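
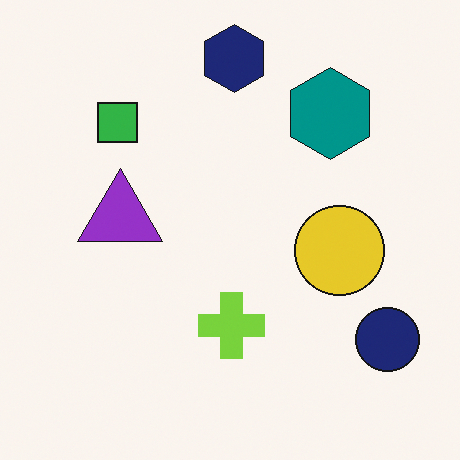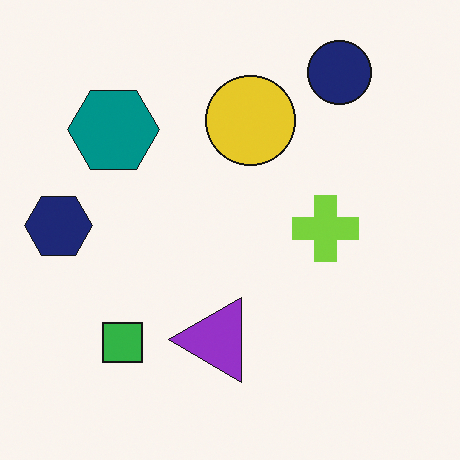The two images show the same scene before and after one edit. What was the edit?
Rotated 90° counter-clockwise.

The navy circle sits in the bottom-right of the first image and the top-right of the second — consistent with a whole-image 90° counter-clockwise rotation.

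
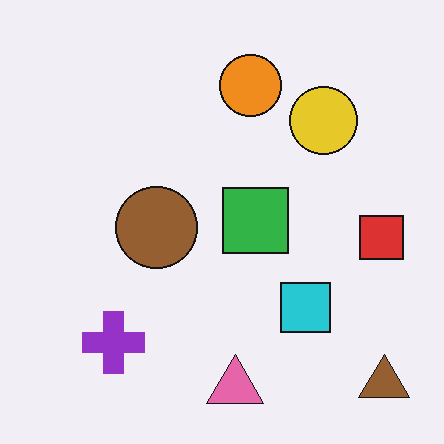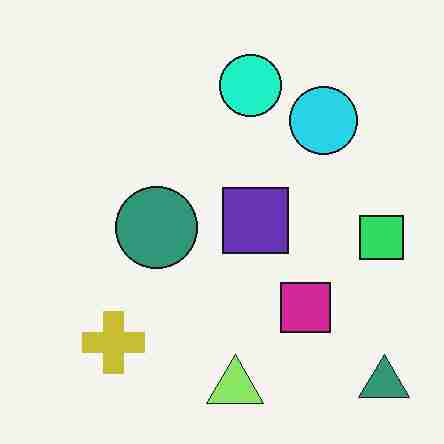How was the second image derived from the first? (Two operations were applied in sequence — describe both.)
The image was hue-shifted through roughly a third of the color wheel, then degraded with heavy JPEG compression.

Every shape's color has rotated by the same amount around the hue wheel — a uniform hue shift. Blocky 8×8 compression artifacts appear around shape edges and the flat background shows ringing — characteristic JPEG degradation.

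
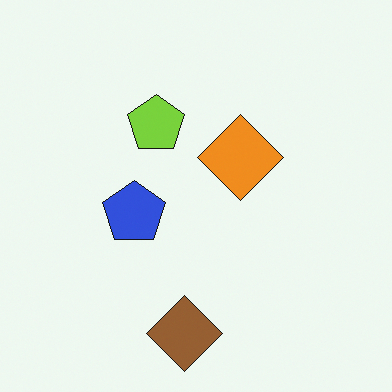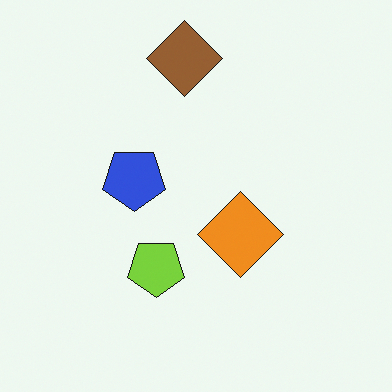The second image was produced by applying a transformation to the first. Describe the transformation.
It was flipped vertically (top ↔ bottom).

The brown diamond is in the bottom of the first image and the top of the second — shapes on opposite sides of the horizontal midline have swapped in a mirror flip.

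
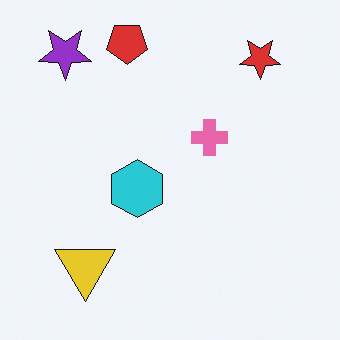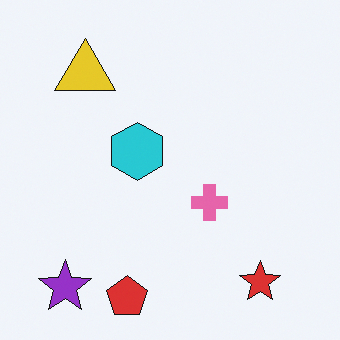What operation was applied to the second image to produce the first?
Flipped vertically (top ↔ bottom).

The red pentagon is in the bottom of the second image and the top of the first — shapes on opposite sides of the horizontal midline have swapped in a mirror flip.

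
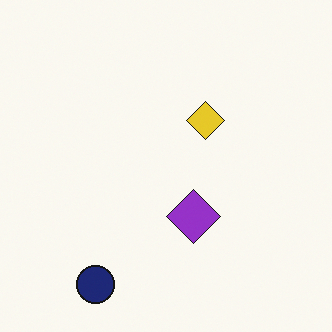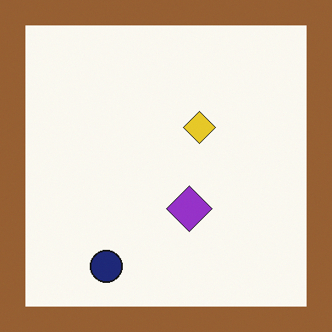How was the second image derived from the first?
The second image is the first framed with a brown border.

A solid brown frame runs around the edge of the second image, with the content slightly shrunk inside it.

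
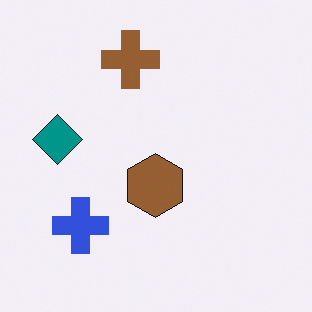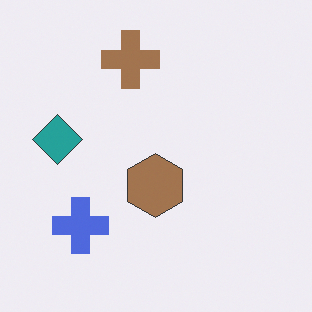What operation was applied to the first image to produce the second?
It was given slightly reduced contrast.

Tones are pushed toward mid-grey across the whole image — a global contrast change.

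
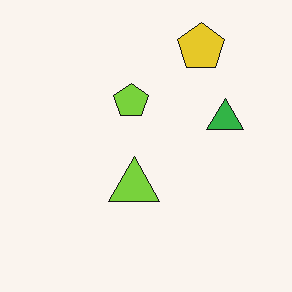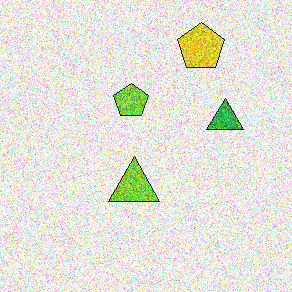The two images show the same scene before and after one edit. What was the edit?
The second image is the first degraded with heavy additive noise.

Random speckle covers the whole image, including the flat background.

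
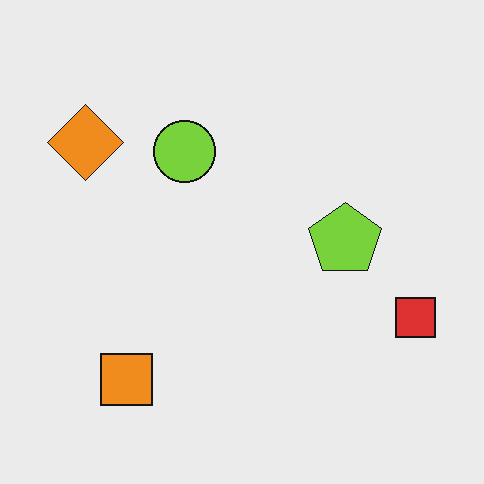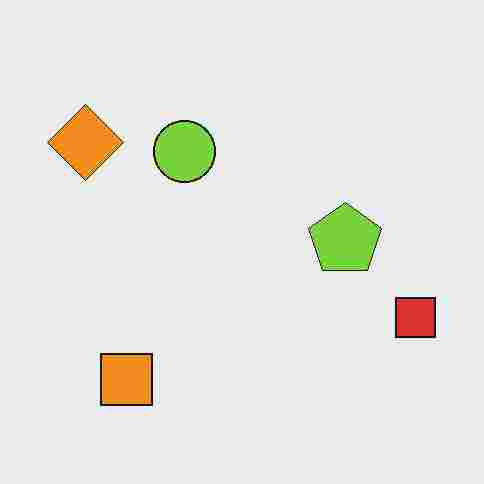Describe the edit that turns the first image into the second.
The transformation is: degraded with heavy JPEG compression.

Blocky 8×8 compression artifacts appear around shape edges and the flat background shows ringing — characteristic JPEG degradation.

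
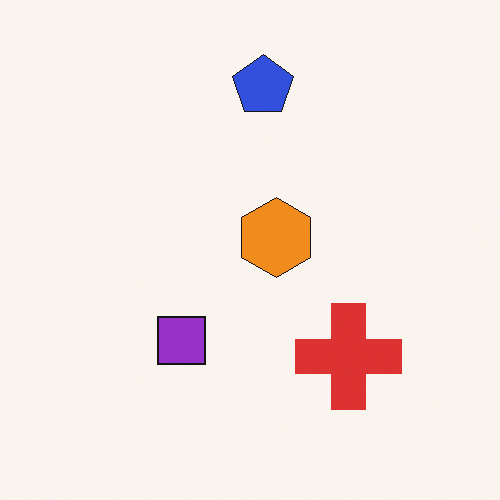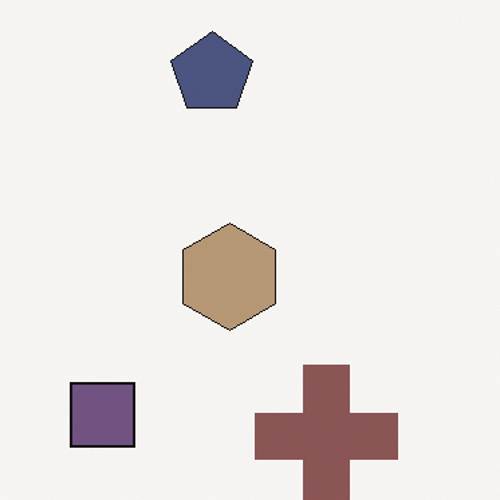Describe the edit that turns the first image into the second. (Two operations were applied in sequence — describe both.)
Made much more muted (saturation change), then cropped to a modestly smaller region and rescaled.

All colors are more muted and greyish — a global saturation change. The visible shapes are larger and the field of view is narrower; shapes near the original edges may be partly or wholly outside the frame — a crop-and-rescale.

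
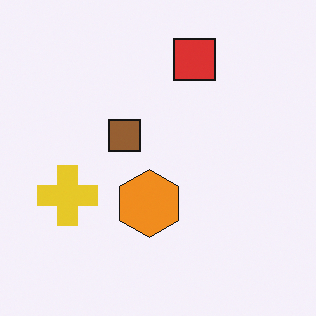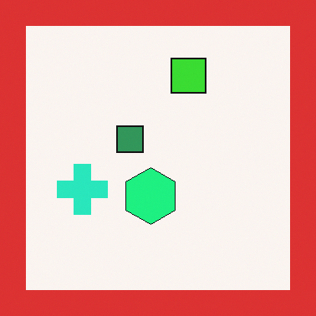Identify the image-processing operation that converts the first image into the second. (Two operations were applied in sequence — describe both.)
The second image is the first hue-shifted through roughly a third of the color wheel, then framed with a red border.

Every shape's color has rotated by the same amount around the hue wheel — a uniform hue shift. A solid red frame runs around the edge of the second image, with the content slightly shrunk inside it.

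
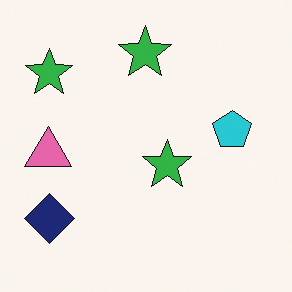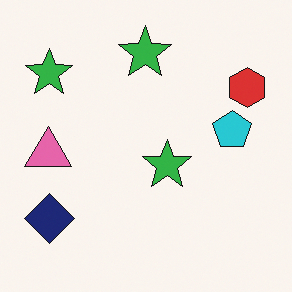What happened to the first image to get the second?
The second image is the first overlaid with an additional red hexagon.

A red hexagon appears in the second image that is absent from the first.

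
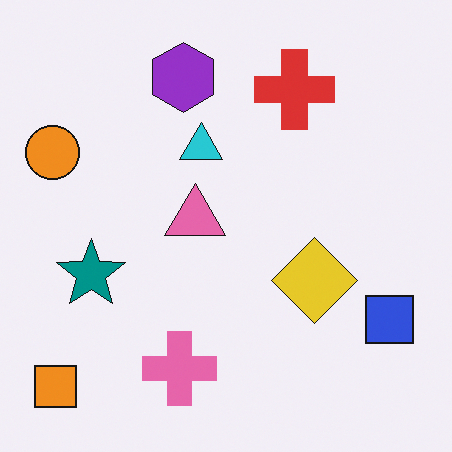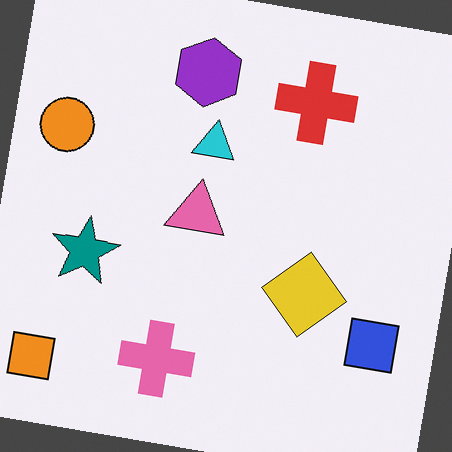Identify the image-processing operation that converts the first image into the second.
The second image is the first rotated clockwise by a few degrees.

Every shape is tilted by the same angle and the image corners show triangular fill wedges — a whole-image rotation by a non-right angle.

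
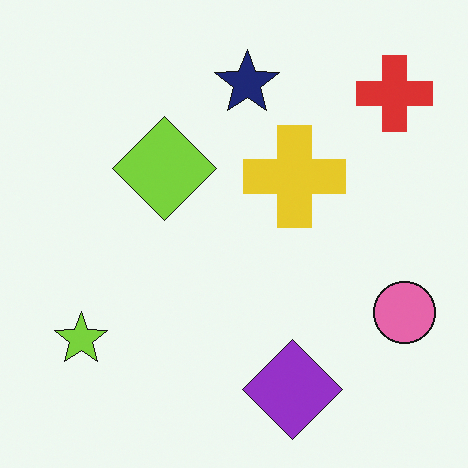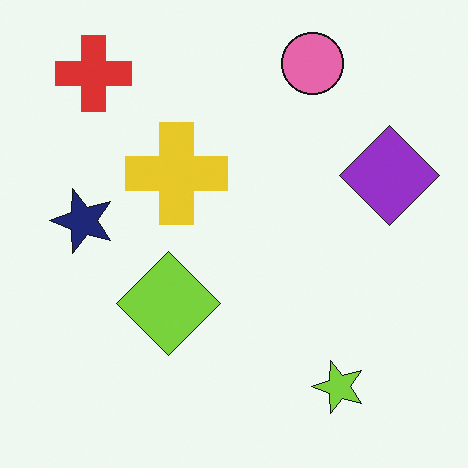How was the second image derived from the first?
It was rotated 90° counter-clockwise.

The red cross sits in the top-right of the first image and the top-left of the second — consistent with a whole-image 90° counter-clockwise rotation.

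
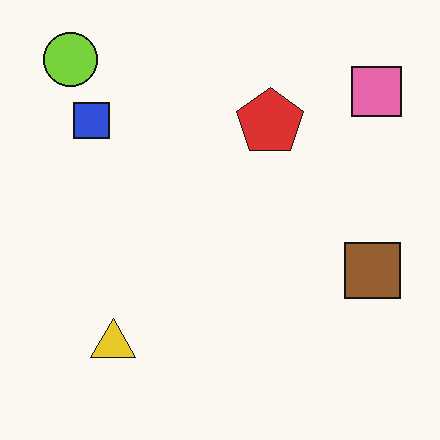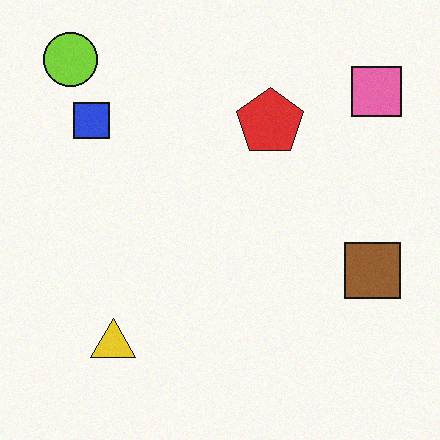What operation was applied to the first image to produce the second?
This is the original image degraded with light additive noise.

Random speckle covers the whole image, including the flat background.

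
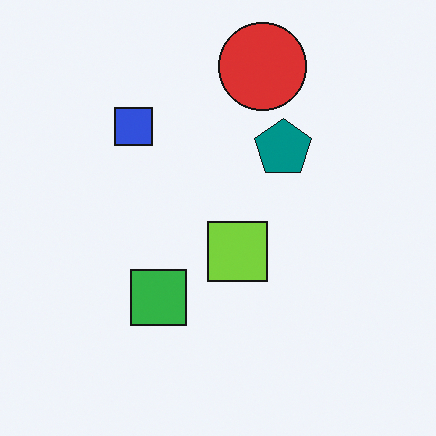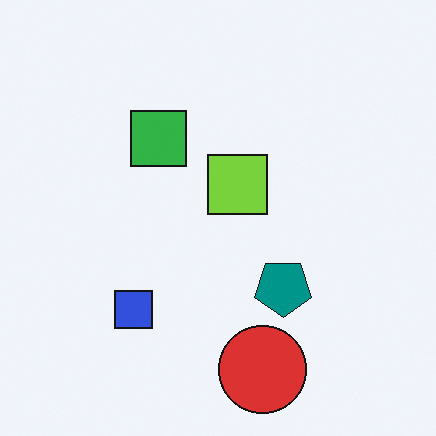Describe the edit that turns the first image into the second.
Flipped vertically (top ↔ bottom).

The red circle is in the top of the first image and the bottom of the second — shapes on opposite sides of the horizontal midline have swapped in a mirror flip.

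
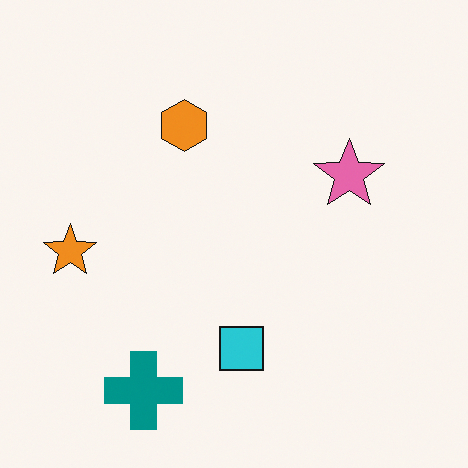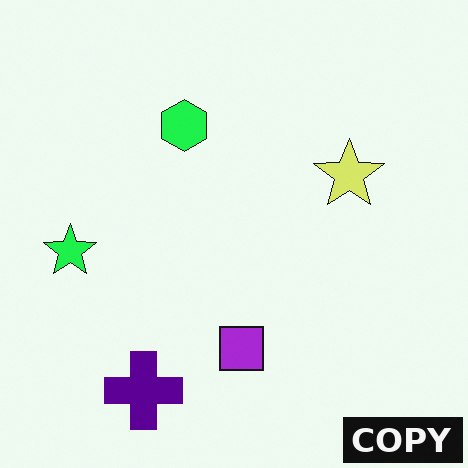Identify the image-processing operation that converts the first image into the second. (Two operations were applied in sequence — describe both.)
This is the original image hue-shifted by a moderate amount, then watermarked with the text "COPY" in the lower-right corner.

Every shape's color has rotated by the same amount around the hue wheel — a uniform hue shift. A dark label reading "COPY" appears in the lower-right corner.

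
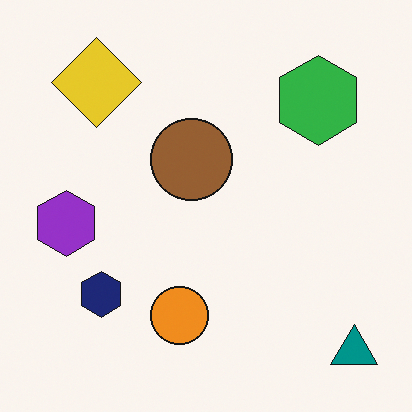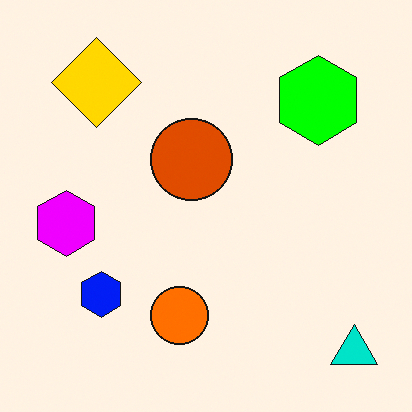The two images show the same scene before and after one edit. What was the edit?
The transformation is: made much more vivid (saturation change).

All colors are more vivid — a global saturation change.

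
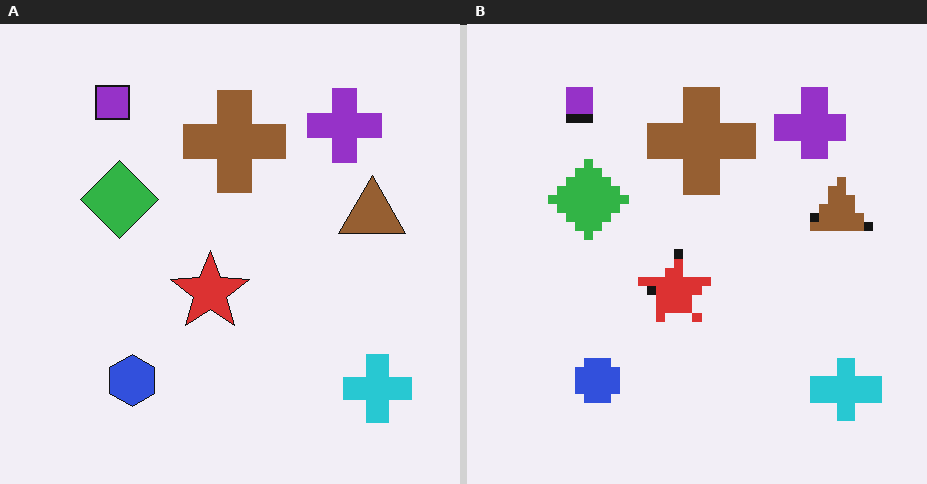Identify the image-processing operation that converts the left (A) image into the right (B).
Heavily pixelated into large blocks.

Shapes are reduced to large square blocks; fine edges and outlines are lost — a downscale-then-upscale (mosaic) effect.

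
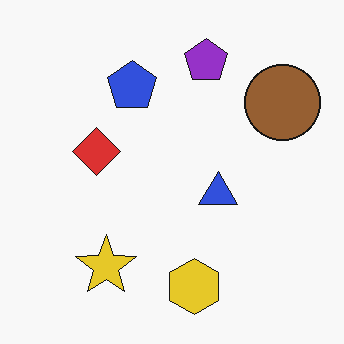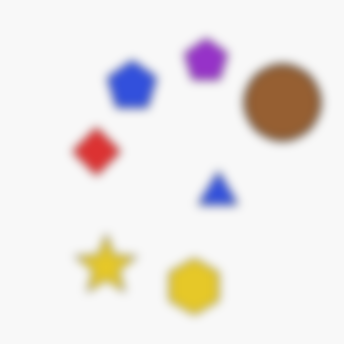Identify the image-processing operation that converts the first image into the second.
The second image is the first heavily blurred.

Shape edges and outlines are uniformly softened across the whole image.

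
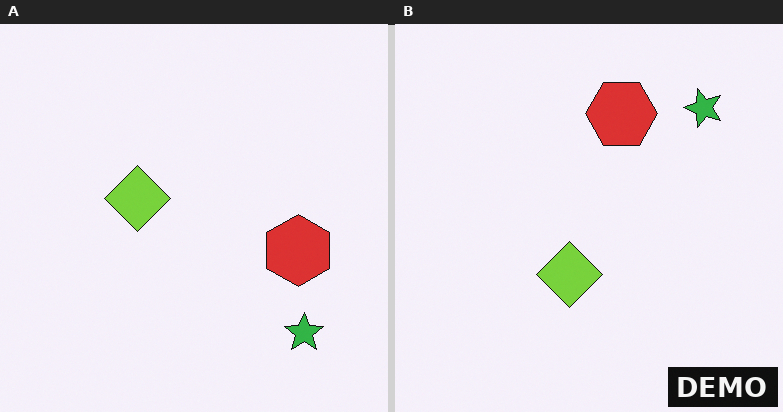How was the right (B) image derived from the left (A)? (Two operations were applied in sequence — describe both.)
This is the original image rotated 90° counter-clockwise, then watermarked with the text "DEMO" in the lower-right corner.

The green star sits in the bottom-right of the left (A) image and the top-right of the right (B) — consistent with a whole-image 90° counter-clockwise rotation. A dark label reading "DEMO" appears in the lower-right corner.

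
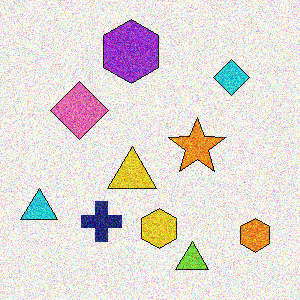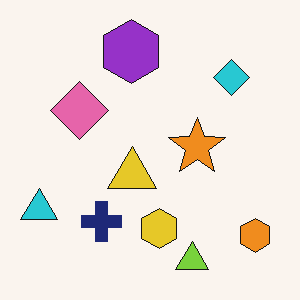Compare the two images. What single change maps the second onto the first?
The transformation is: degraded with strong gaussian noise.

Random speckle covers the whole image, including the flat background.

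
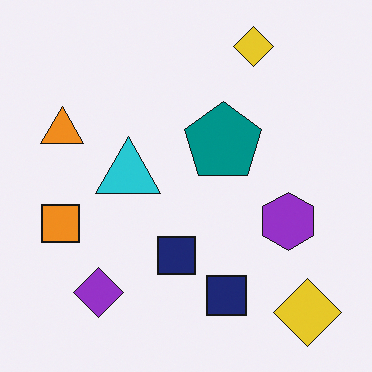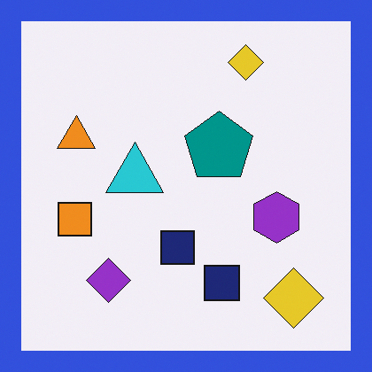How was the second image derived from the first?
This is the original image framed with a blue border.

A solid blue frame runs around the edge of the second image, with the content slightly shrunk inside it.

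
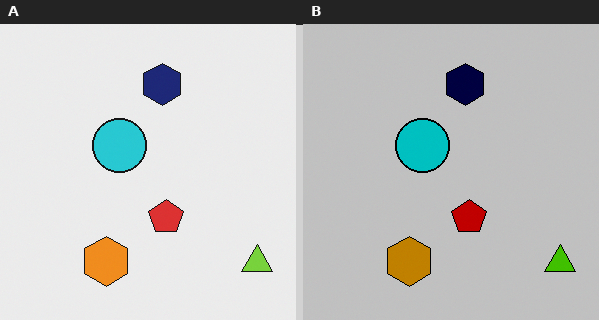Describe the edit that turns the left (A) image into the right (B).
It was heavily posterized to just a handful of flat colors.

Each flat color has snapped to a coarser quantized level — most visibly, the near-white background has dropped to a flat grey.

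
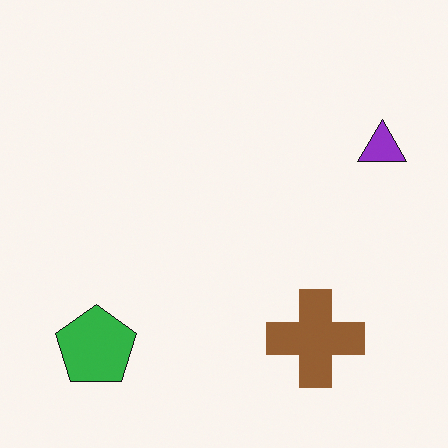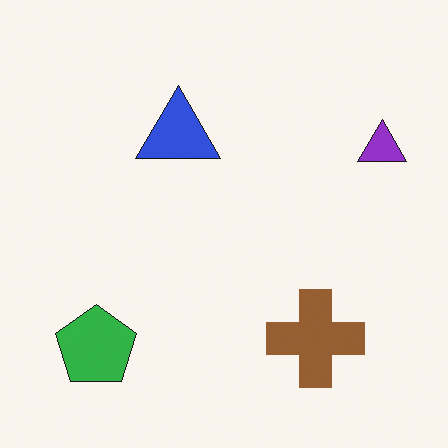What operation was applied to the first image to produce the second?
Overlaid with an additional blue triangle.

A blue triangle appears in the second image that is absent from the first.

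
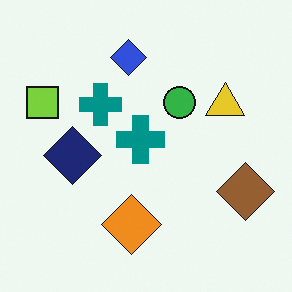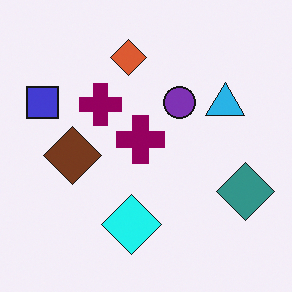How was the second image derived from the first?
The image was hue-shifted through roughly a third of the color wheel.

Every shape's color has rotated by the same amount around the hue wheel — a uniform hue shift.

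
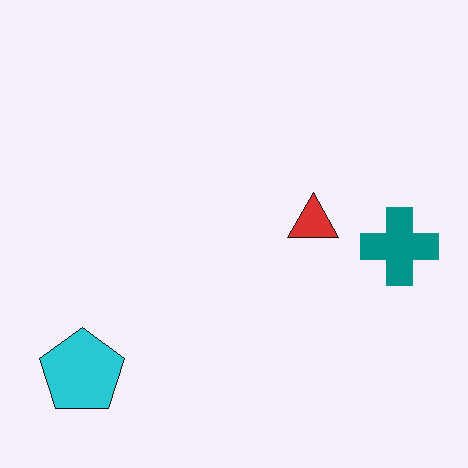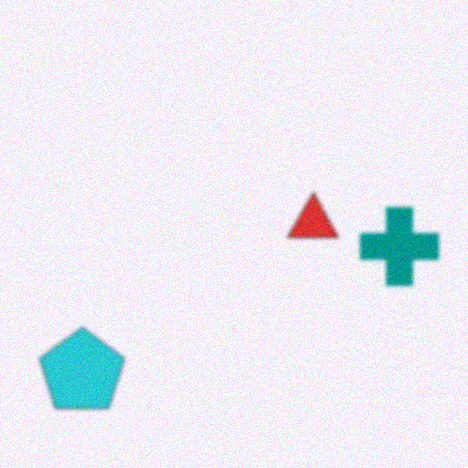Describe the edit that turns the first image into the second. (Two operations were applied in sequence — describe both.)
This is the original image lightly blurred, then degraded with a light layer of grain.

Shape edges and outlines are uniformly softened across the whole image. Random speckle covers the whole image, including the flat background.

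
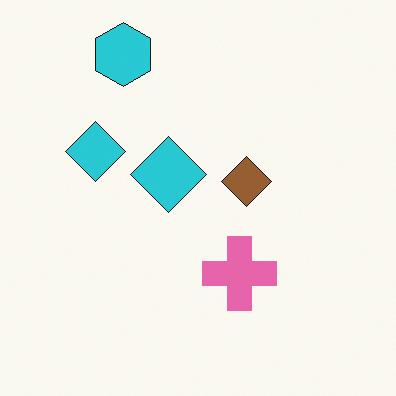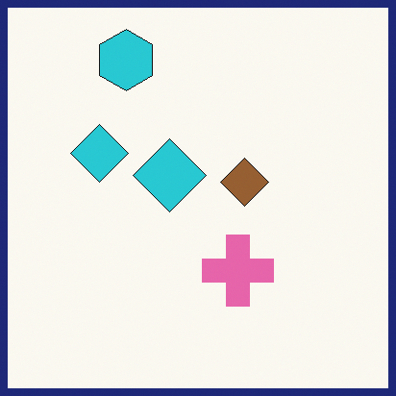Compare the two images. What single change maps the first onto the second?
This is the original image framed with a navy border.

A solid navy frame runs around the edge of the second image, with the content slightly shrunk inside it.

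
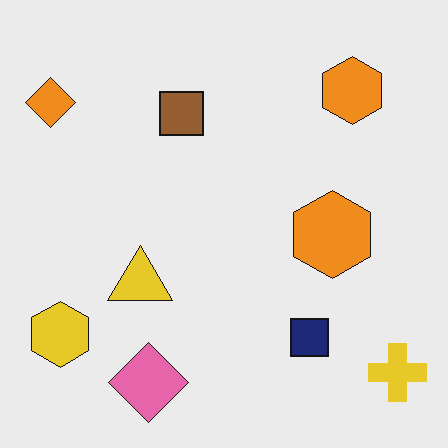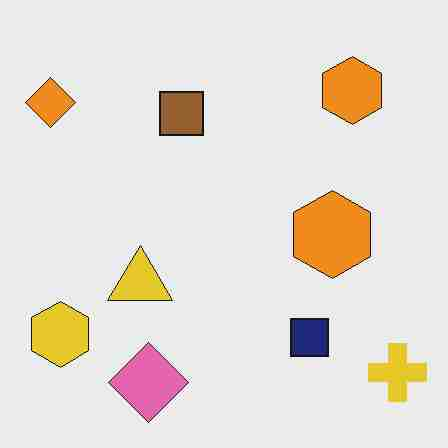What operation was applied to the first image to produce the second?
Degraded with heavy JPEG compression.

Blocky 8×8 compression artifacts appear around shape edges and the flat background shows ringing — characteristic JPEG degradation.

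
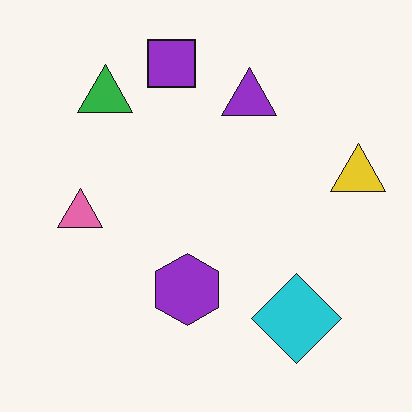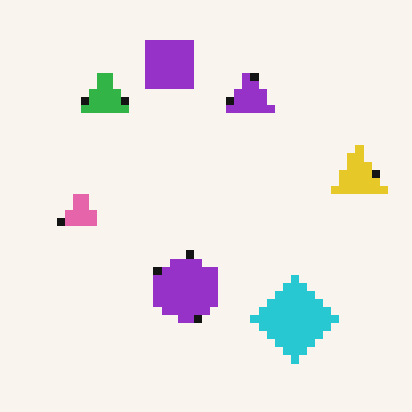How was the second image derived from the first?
The second image is the first moderately pixelated.

Shapes are reduced to large square blocks; fine edges and outlines are lost — a downscale-then-upscale (mosaic) effect.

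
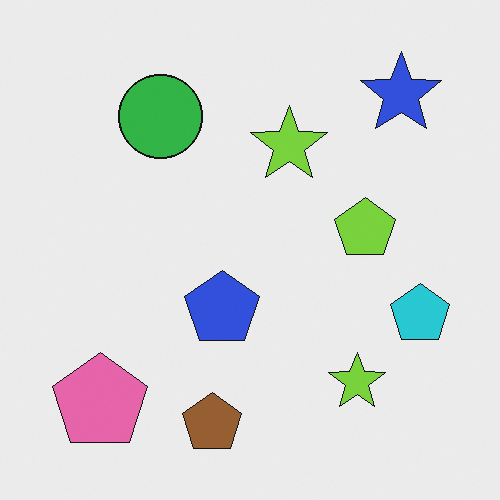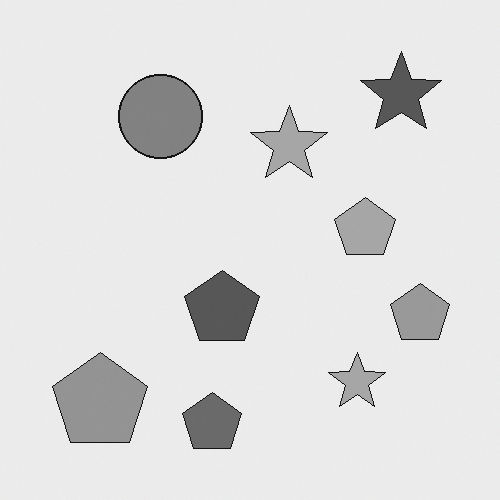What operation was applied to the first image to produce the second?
This is the original image converted to grayscale.

All color is removed — every shape is now a shade of grey.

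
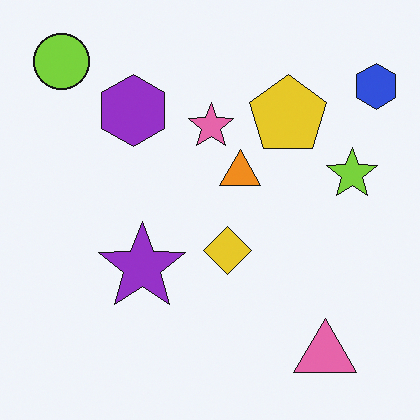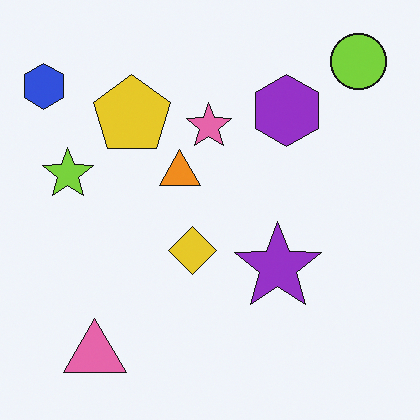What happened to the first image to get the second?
This is the original image flipped horizontally (left ↔ right).

The blue hexagon is in the top-right of the first image and the top-left of the second — shapes on opposite sides of the vertical midline have swapped in a mirror flip.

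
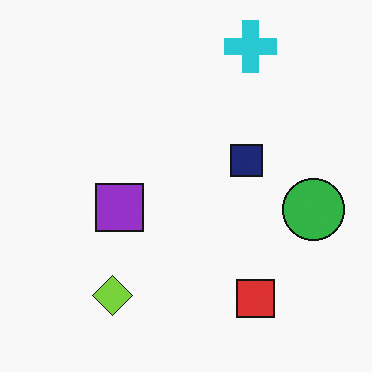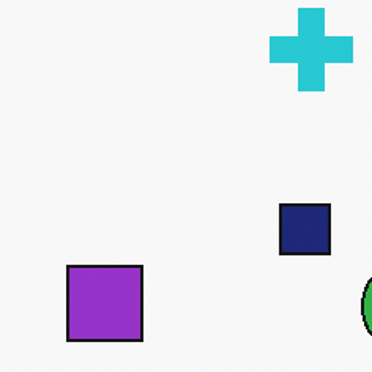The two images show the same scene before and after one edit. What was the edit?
The transformation is: cropped slightly and scaled back up.

The visible shapes are larger and the field of view is narrower; shapes near the original edges may be partly or wholly outside the frame — a crop-and-rescale.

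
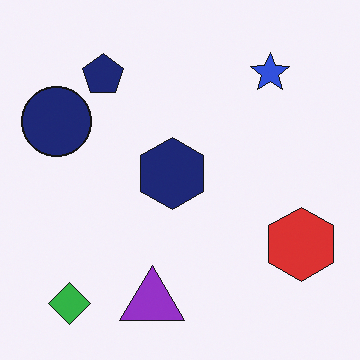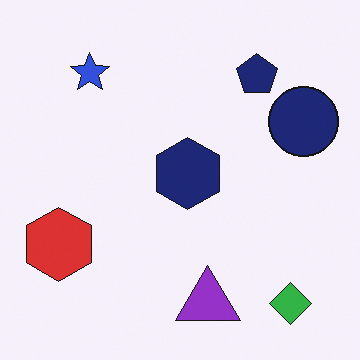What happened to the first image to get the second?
Flipped horizontally (left ↔ right).

The navy circle is in the left of the first image and the right of the second — shapes on opposite sides of the vertical midline have swapped in a mirror flip.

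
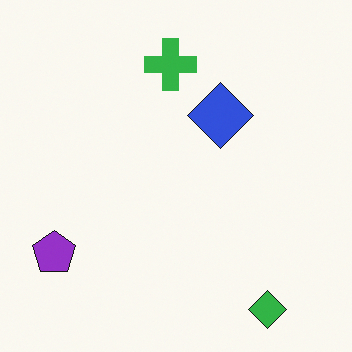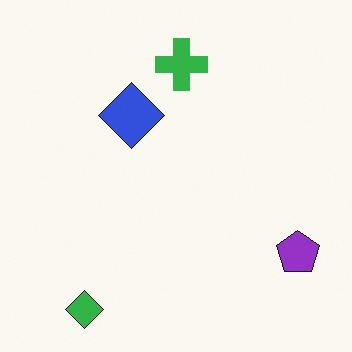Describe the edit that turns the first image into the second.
The image was flipped horizontally (left ↔ right).

The purple pentagon is in the bottom-left of the first image and the bottom-right of the second — shapes on opposite sides of the vertical midline have swapped in a mirror flip.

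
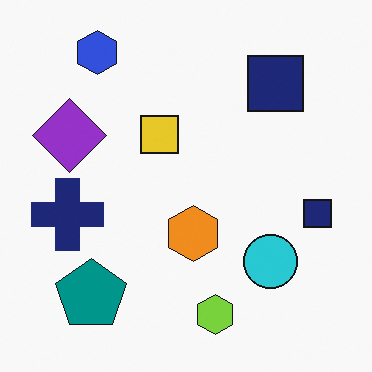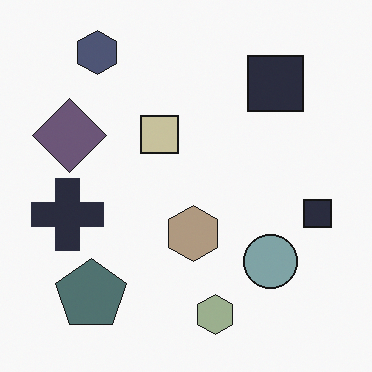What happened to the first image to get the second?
It was heavily desaturated.

All colors are more muted and greyish — a global saturation change.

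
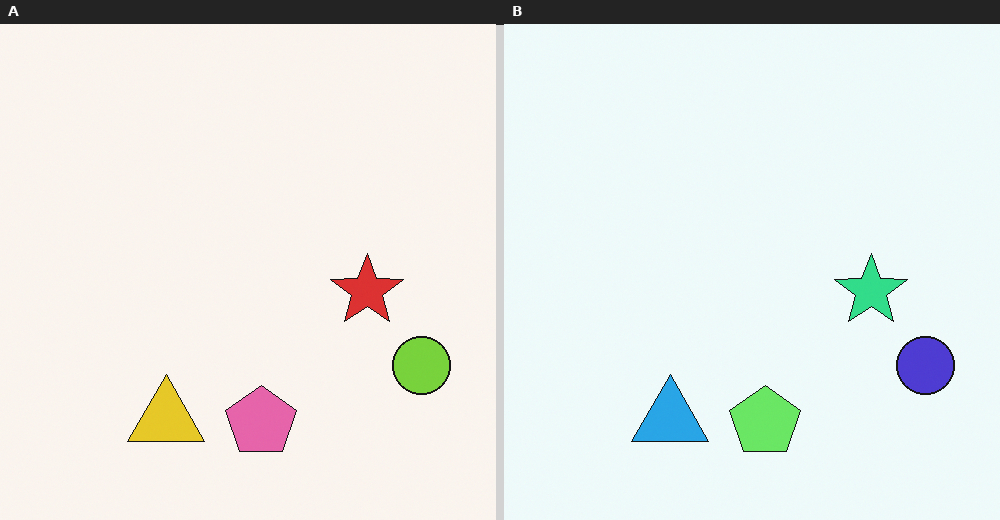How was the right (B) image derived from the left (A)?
It was hue-shifted by a moderate amount.

Every shape's color has rotated by the same amount around the hue wheel — a uniform hue shift.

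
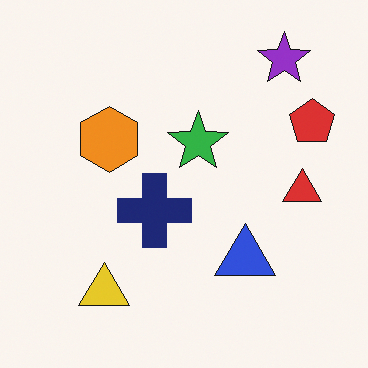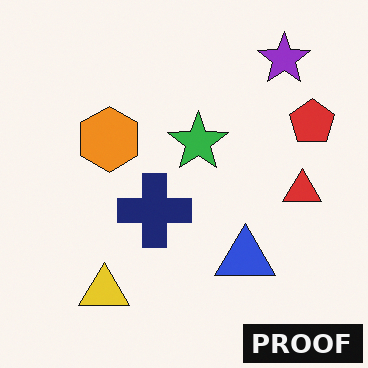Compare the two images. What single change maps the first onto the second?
The transformation is: watermarked with the text "PROOF" in the lower-right corner.

A dark label reading "PROOF" appears in the lower-right corner.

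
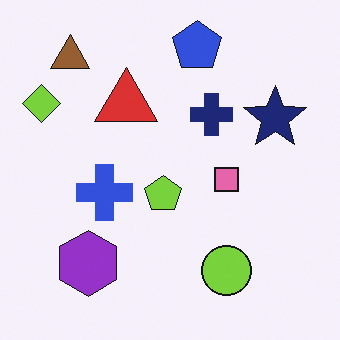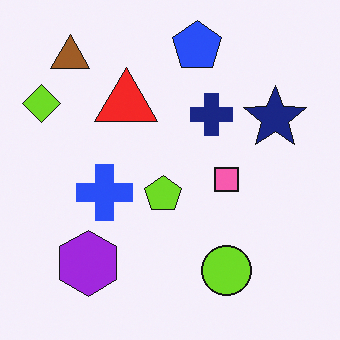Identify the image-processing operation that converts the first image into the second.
The image was slightly oversaturated.

All colors are more vivid — a global saturation change.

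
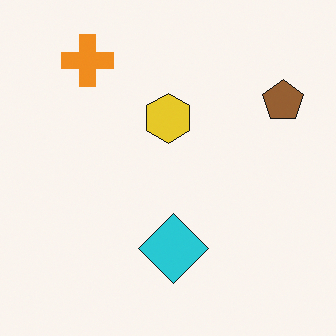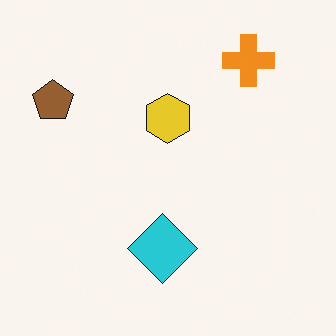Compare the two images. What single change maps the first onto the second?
The transformation is: flipped horizontally (left ↔ right).

The brown pentagon is in the top-right of the first image and the top-left of the second — shapes on opposite sides of the vertical midline have swapped in a mirror flip.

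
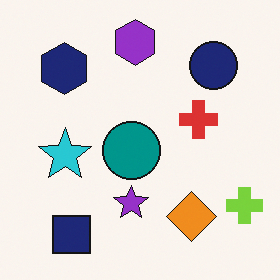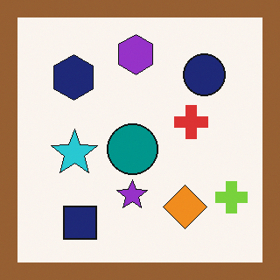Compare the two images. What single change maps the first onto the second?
The image was framed with a brown border.

A solid brown frame runs around the edge of the second image, with the content slightly shrunk inside it.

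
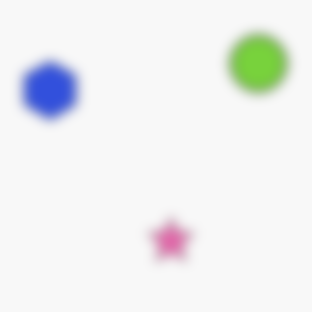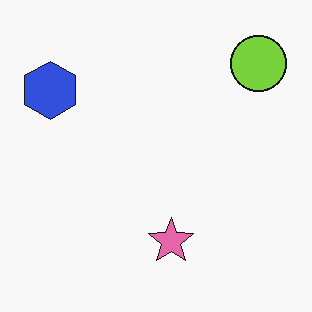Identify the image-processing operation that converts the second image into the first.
This is the original image heavily blurred.

Shape edges and outlines are uniformly softened across the whole image.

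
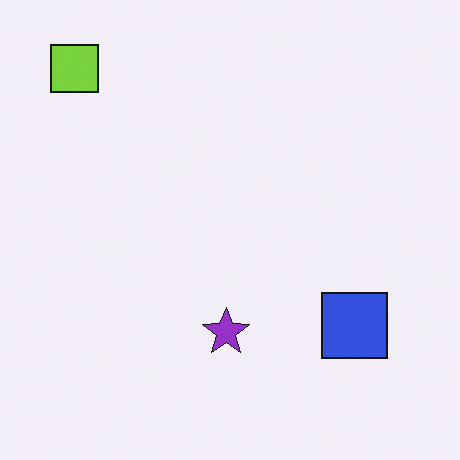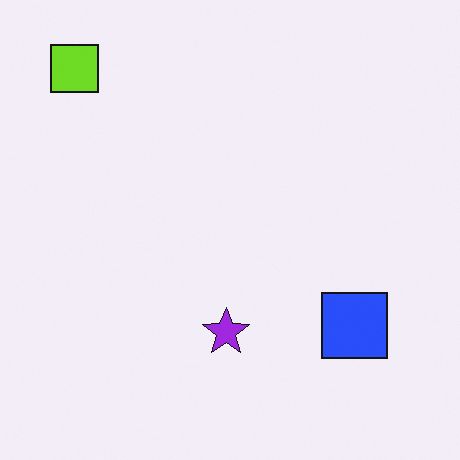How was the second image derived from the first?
It was slightly oversaturated.

All colors are more vivid — a global saturation change.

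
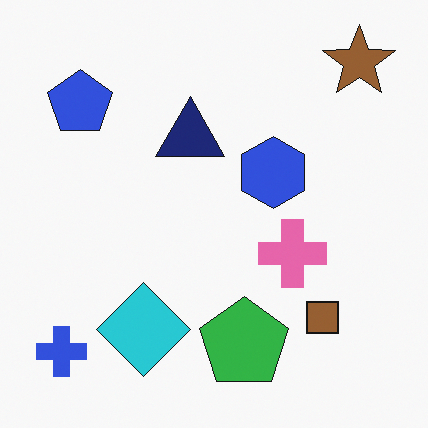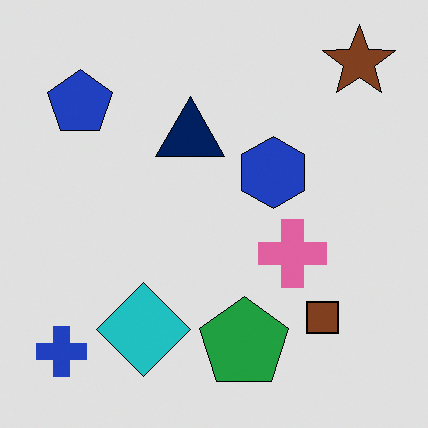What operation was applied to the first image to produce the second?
The second image is the first posterized to a reduced palette.

Each flat color has snapped to a coarser quantized level — most visibly, the near-white background has dropped to a flat grey.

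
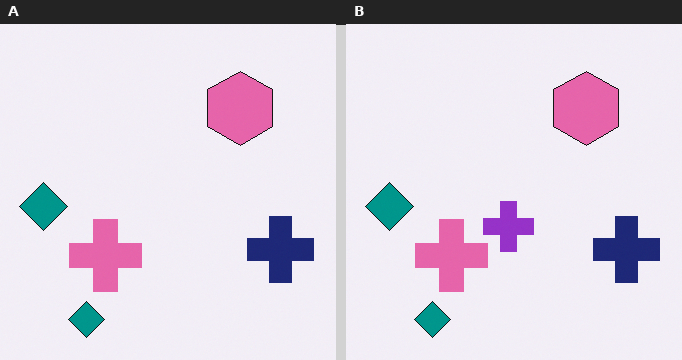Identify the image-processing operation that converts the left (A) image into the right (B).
The image was overlaid with an additional purple cross.

A purple cross appears in the right (B) image that is absent from the left (A).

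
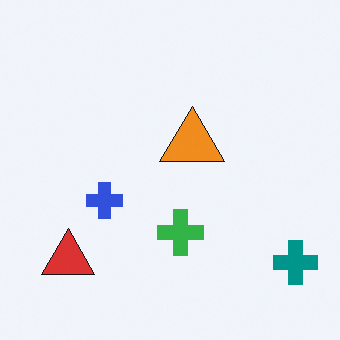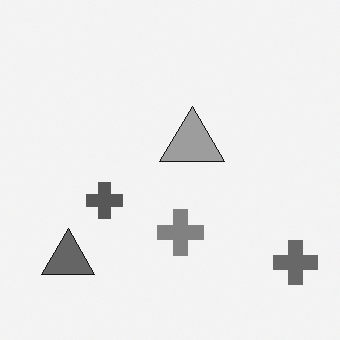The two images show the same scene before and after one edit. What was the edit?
The transformation is: converted to grayscale.

All color is removed — every shape is now a shade of grey.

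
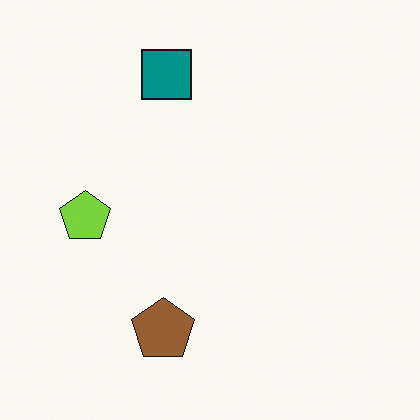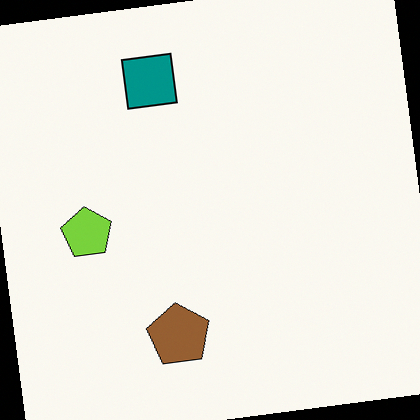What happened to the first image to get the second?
The transformation is: rotated counter-clockwise by a slight angle.

Every shape is tilted by the same angle and the image corners show triangular fill wedges — a whole-image rotation by a non-right angle.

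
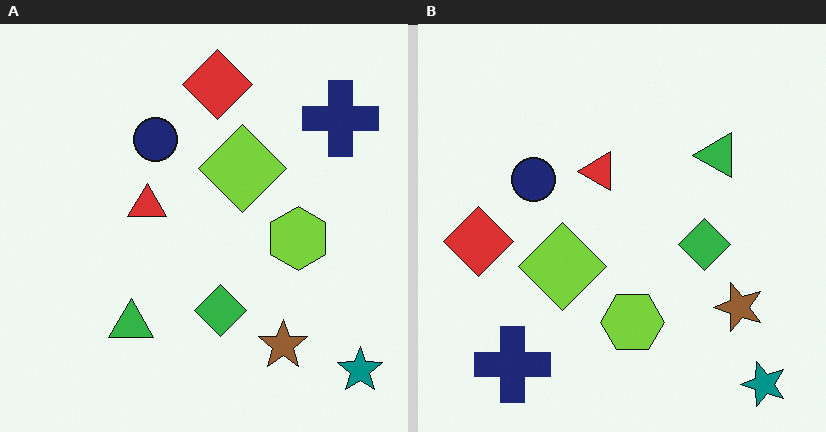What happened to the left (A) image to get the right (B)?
The image was transposed (reflected across the top-left ↔ bottom-right diagonal).

Shapes have swapped their row and column positions — what was in the top-right is now in the bottom-left — a diagonal reflection.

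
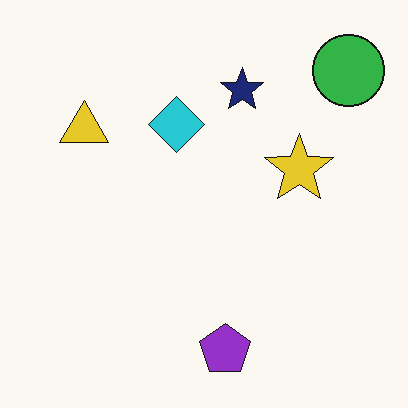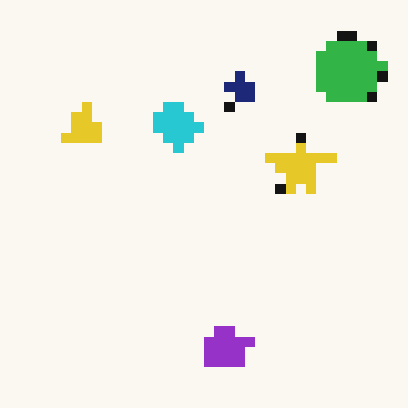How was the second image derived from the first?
The second image is the first heavily pixelated into large blocks.

Shapes are reduced to large square blocks; fine edges and outlines are lost — a downscale-then-upscale (mosaic) effect.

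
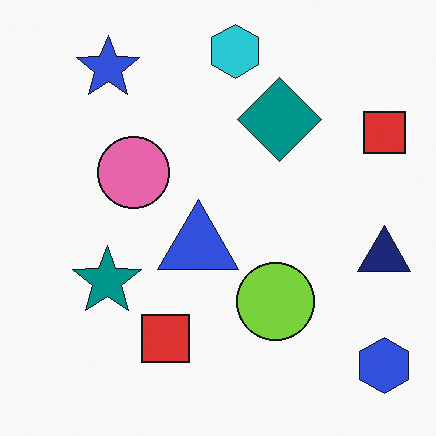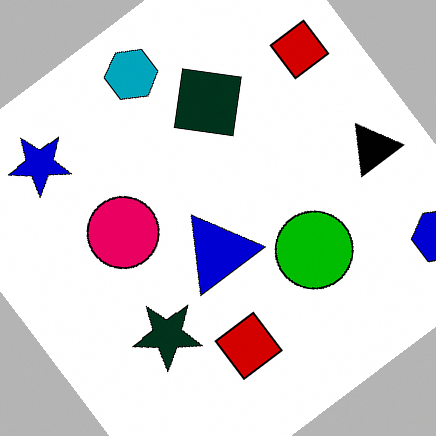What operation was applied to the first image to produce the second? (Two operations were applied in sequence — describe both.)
This is the original image given much higher contrast, then rotated counter-clockwise by a large amount — several tens of degrees.

Tones are pushed away from mid-grey across the whole image — a global contrast change. Every shape is tilted by the same angle and the image corners show triangular fill wedges — a whole-image rotation by a non-right angle.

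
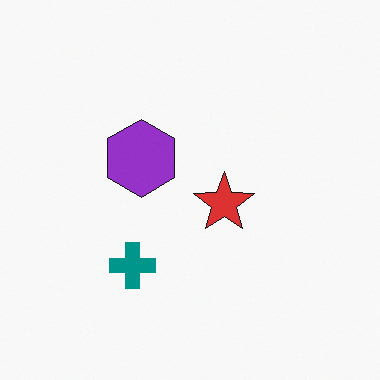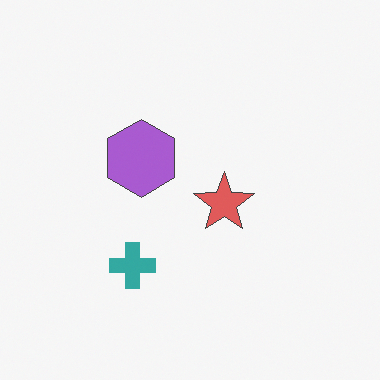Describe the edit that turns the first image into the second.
The second image is the first given slightly reduced contrast.

Tones are pushed toward mid-grey across the whole image — a global contrast change.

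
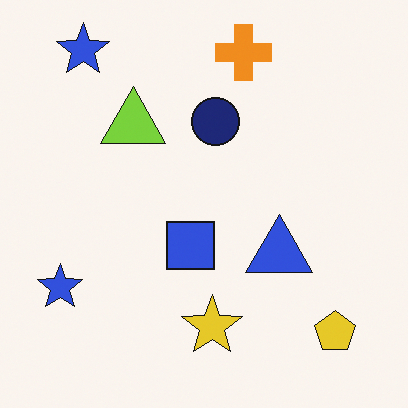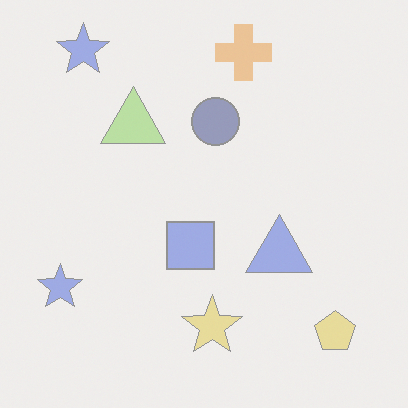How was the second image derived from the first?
Given much lower contrast.

Tones are pushed toward mid-grey across the whole image — a global contrast change.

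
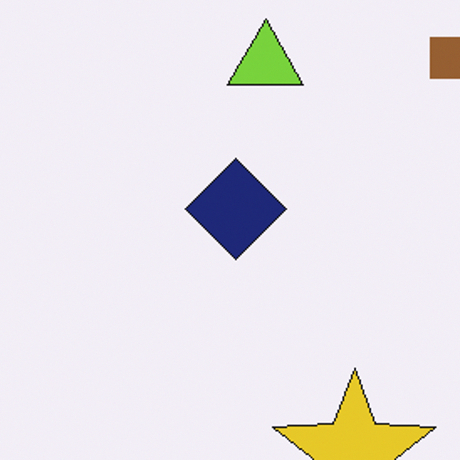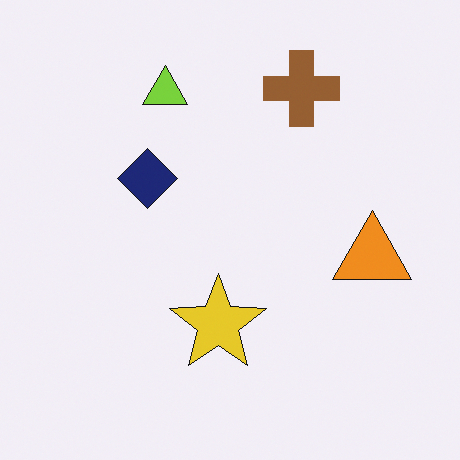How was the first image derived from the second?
This is the original image cropped tightly and scaled back up.

The visible shapes are larger and the field of view is narrower; shapes near the original edges may be partly or wholly outside the frame — a crop-and-rescale.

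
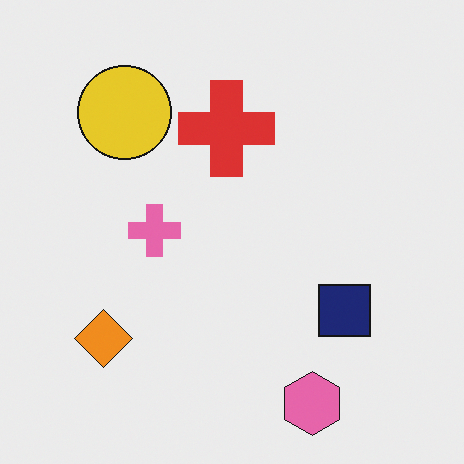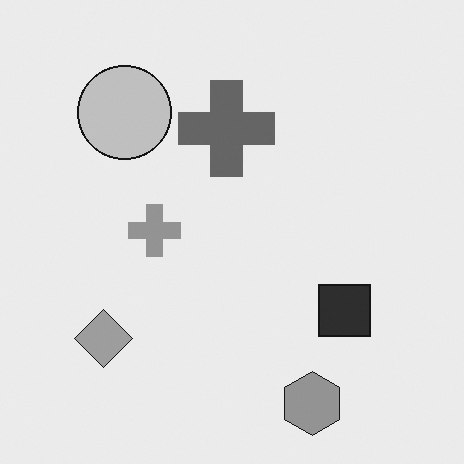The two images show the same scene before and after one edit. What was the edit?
This is the original image converted to grayscale.

All color is removed — every shape is now a shade of grey.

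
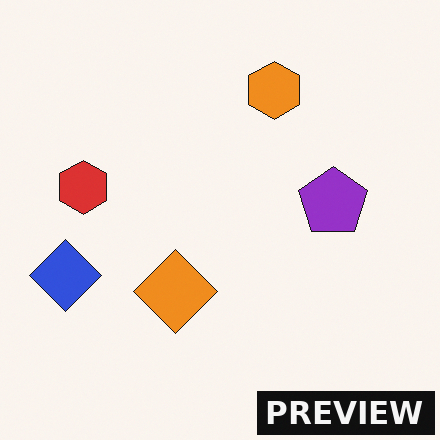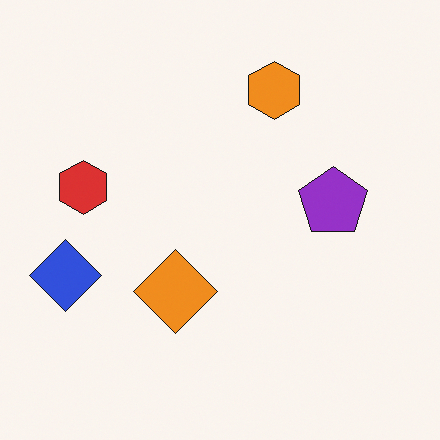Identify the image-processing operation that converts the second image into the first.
The image was watermarked with the text "PREVIEW" in the lower-right corner.

A dark label reading "PREVIEW" appears in the lower-right corner.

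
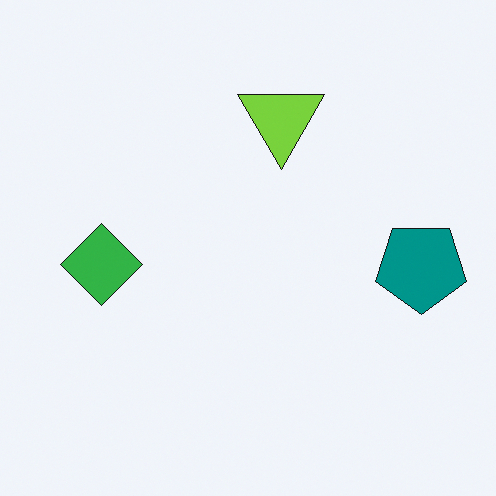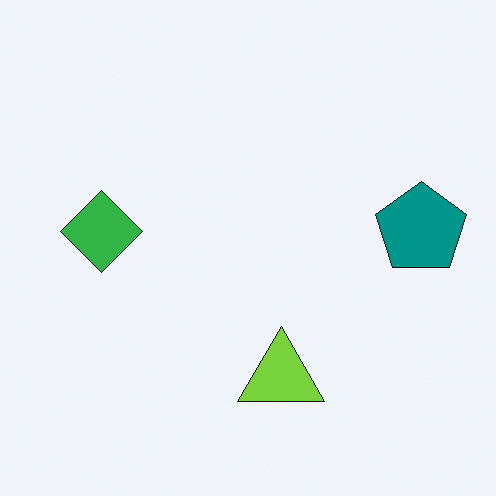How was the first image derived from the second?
Flipped vertically (top ↔ bottom).

The lime triangle is in the bottom of the second image and the top of the first — shapes on opposite sides of the horizontal midline have swapped in a mirror flip.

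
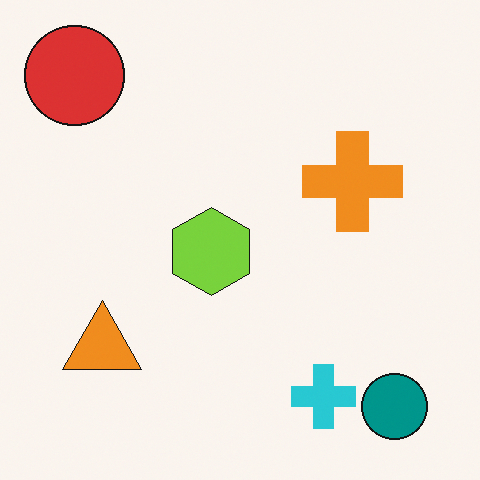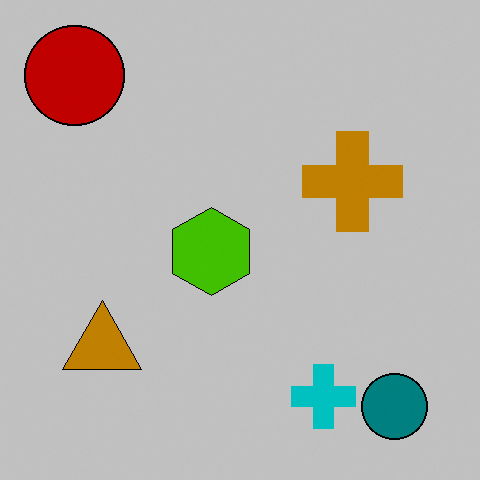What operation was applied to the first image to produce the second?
The transformation is: heavily posterized to just a handful of flat colors.

Each flat color has snapped to a coarser quantized level — most visibly, the near-white background has dropped to a flat grey.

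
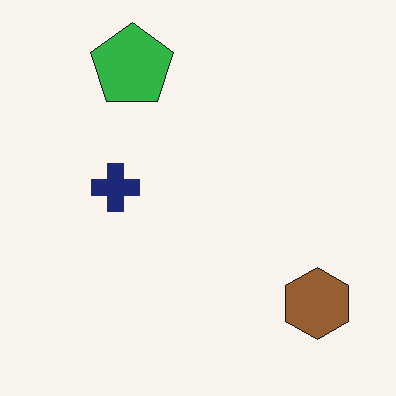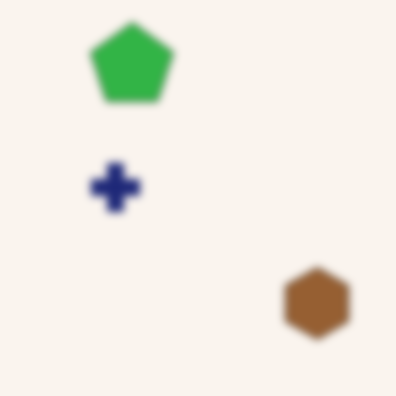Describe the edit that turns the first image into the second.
The second image is the first noticeably gaussian-blurred.

Shape edges and outlines are uniformly softened across the whole image.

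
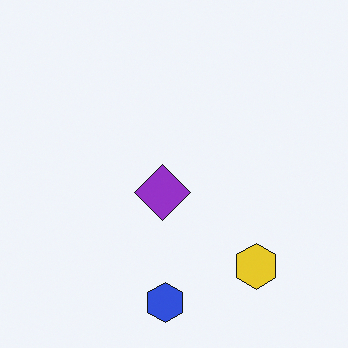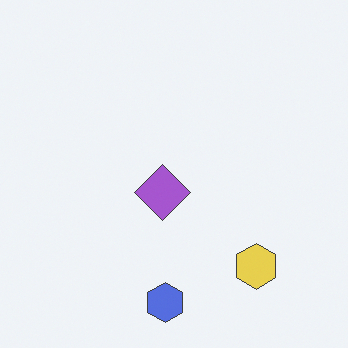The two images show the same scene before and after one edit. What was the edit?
The second image is the first given slightly reduced contrast.

Tones are pushed toward mid-grey across the whole image — a global contrast change.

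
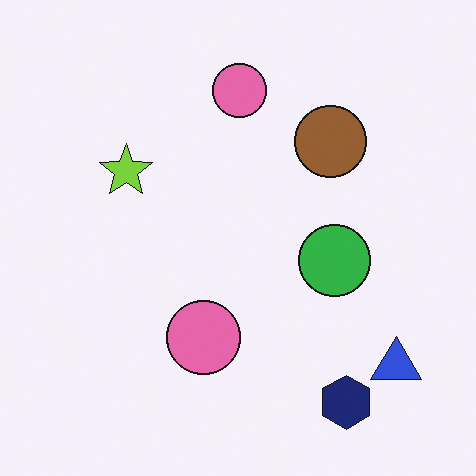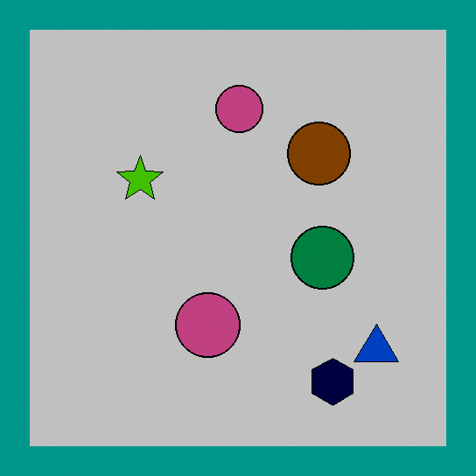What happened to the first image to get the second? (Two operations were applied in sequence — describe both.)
This is the original image heavily posterized to just a handful of flat colors, then framed with a teal border.

Each flat color has snapped to a coarser quantized level — most visibly, the near-white background has dropped to a flat grey. A solid teal frame runs around the edge of the second image, with the content slightly shrunk inside it.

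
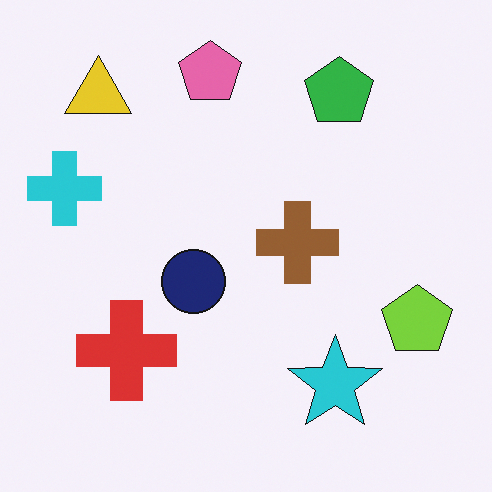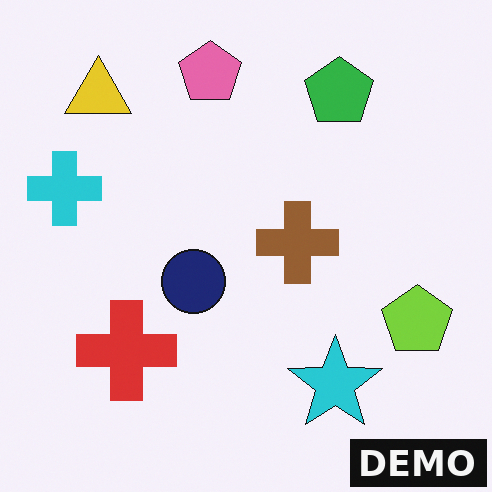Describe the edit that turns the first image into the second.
The transformation is: watermarked with the text "DEMO" in the lower-right corner.

A dark label reading "DEMO" appears in the lower-right corner.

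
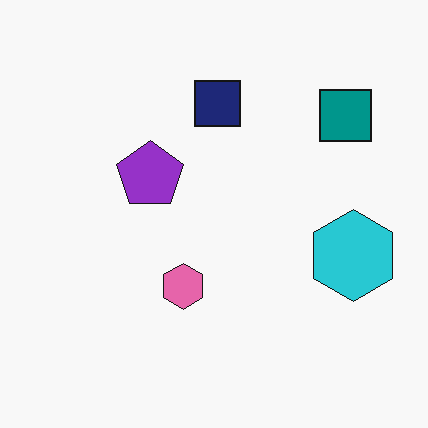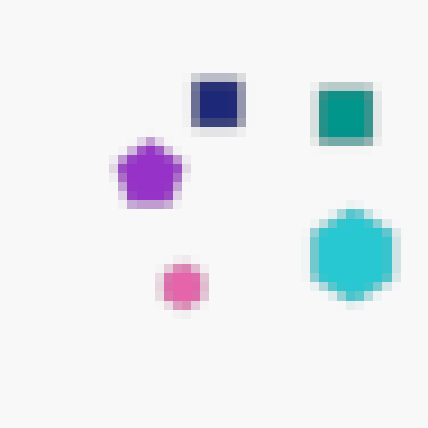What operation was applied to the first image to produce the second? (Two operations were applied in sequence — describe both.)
It was moderately blurred, then coarsely pixelated.

Shape edges and outlines are uniformly softened across the whole image. Shapes are reduced to large square blocks; fine edges and outlines are lost — a downscale-then-upscale (mosaic) effect.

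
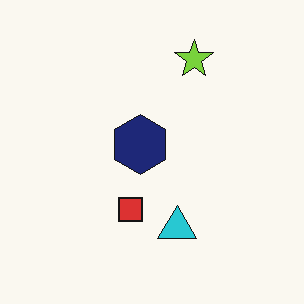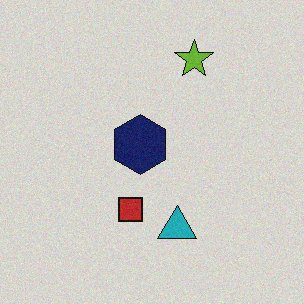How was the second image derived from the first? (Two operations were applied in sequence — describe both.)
This is the original image slightly darkened, then degraded with a light layer of grain.

Every pixel — background and shapes alike — is uniformly darkened. Random speckle covers the whole image, including the flat background.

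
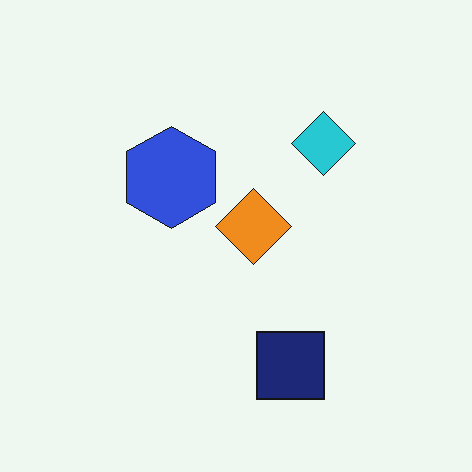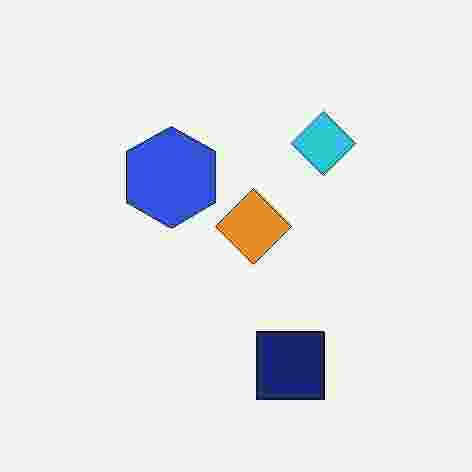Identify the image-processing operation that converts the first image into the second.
It was degraded with heavy JPEG compression.

Blocky 8×8 compression artifacts appear around shape edges and the flat background shows ringing — characteristic JPEG degradation.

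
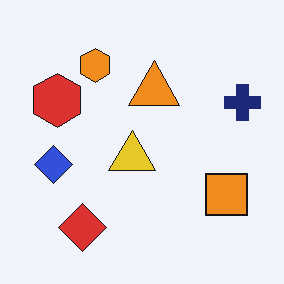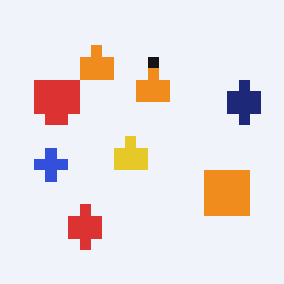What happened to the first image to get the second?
The second image is the first coarsely pixelated.

Shapes are reduced to large square blocks; fine edges and outlines are lost — a downscale-then-upscale (mosaic) effect.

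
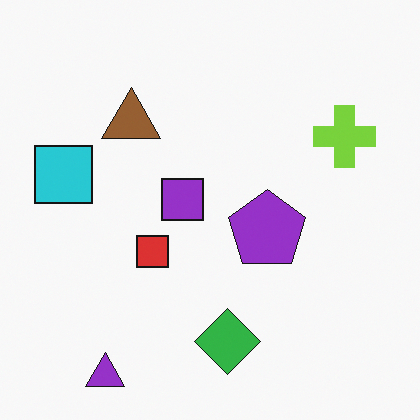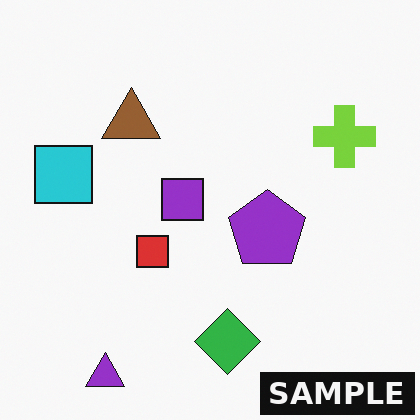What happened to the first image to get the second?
This is the original image watermarked with the text "SAMPLE" in the lower-right corner.

A dark label reading "SAMPLE" appears in the lower-right corner.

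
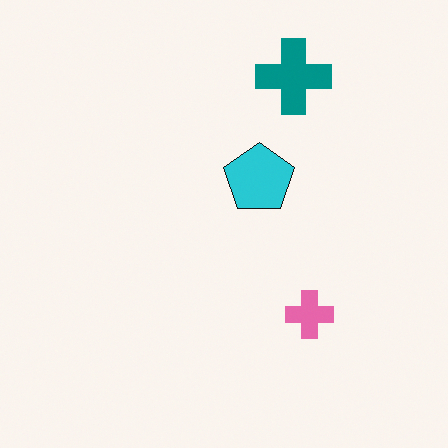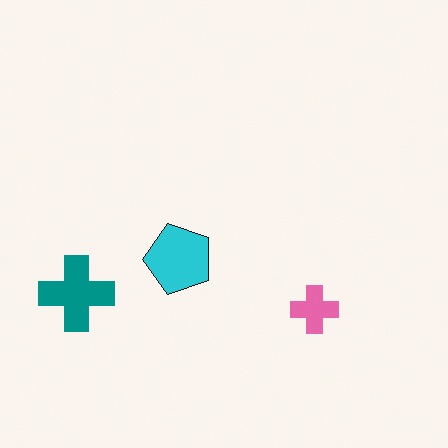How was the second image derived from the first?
The image was transposed (reflected across the top-left ↔ bottom-right diagonal).

Shapes have swapped their row and column positions — what was in the top-right is now in the bottom-left — a diagonal reflection.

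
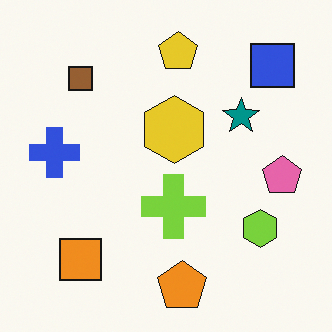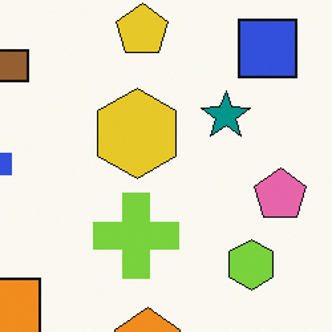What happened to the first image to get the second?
Cropped slightly and scaled back up.

The visible shapes are larger and the field of view is narrower; shapes near the original edges may be partly or wholly outside the frame — a crop-and-rescale.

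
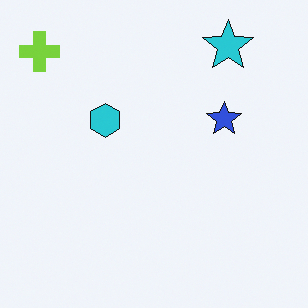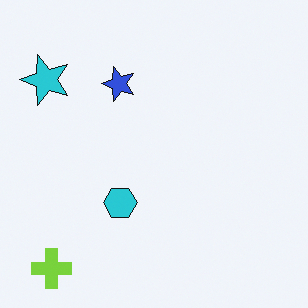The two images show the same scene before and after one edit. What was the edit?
The transformation is: rotated 90° counter-clockwise.

The lime cross sits in the top-left of the first image and the bottom-left of the second — consistent with a whole-image 90° counter-clockwise rotation.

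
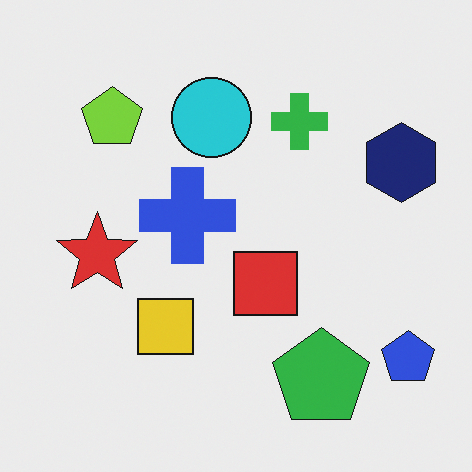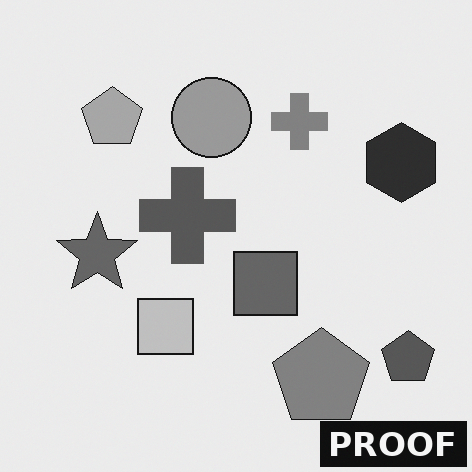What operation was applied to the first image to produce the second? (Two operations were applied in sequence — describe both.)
The image was converted to grayscale, then watermarked with the text "PROOF" in the lower-right corner.

All color is removed — every shape is now a shade of grey. A dark label reading "PROOF" appears in the lower-right corner.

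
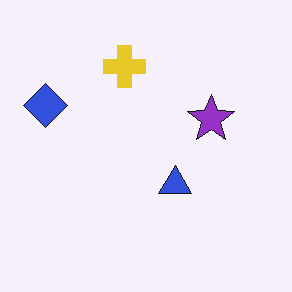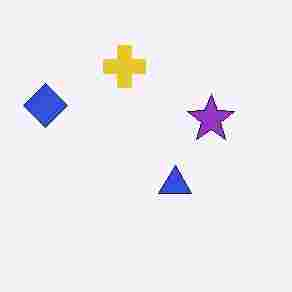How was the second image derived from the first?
Heavily JPEG-compressed with obvious blocking artifacts.

Blocky 8×8 compression artifacts appear around shape edges and the flat background shows ringing — characteristic JPEG degradation.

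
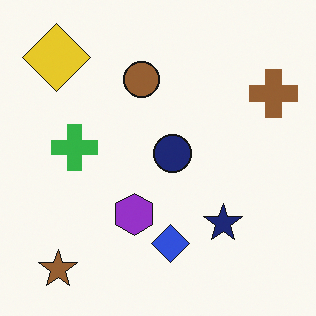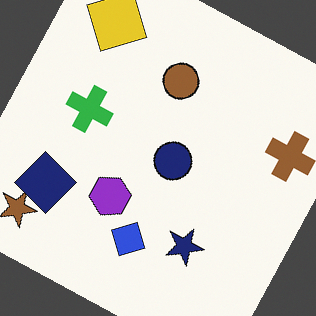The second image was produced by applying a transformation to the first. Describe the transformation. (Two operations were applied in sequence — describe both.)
It was rotated clockwise by a clearly visible amount, then overlaid with an additional navy diamond.

Every shape is tilted by the same angle and the image corners show triangular fill wedges — a whole-image rotation by a non-right angle. A navy diamond appears in the second image that is absent from the first.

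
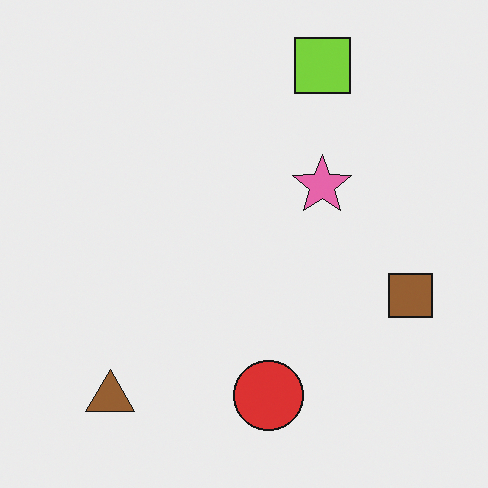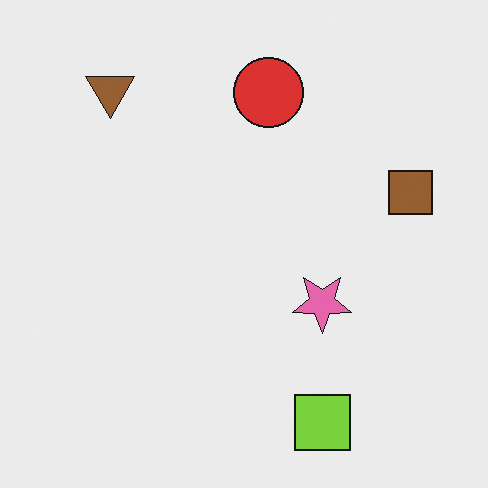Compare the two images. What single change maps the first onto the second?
The image was flipped vertically (top ↔ bottom).

The lime square is in the top of the first image and the bottom of the second — shapes on opposite sides of the horizontal midline have swapped in a mirror flip.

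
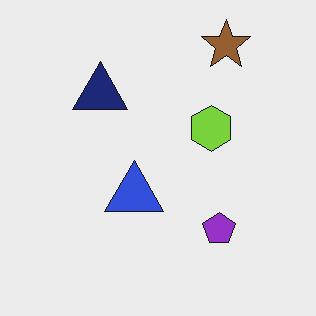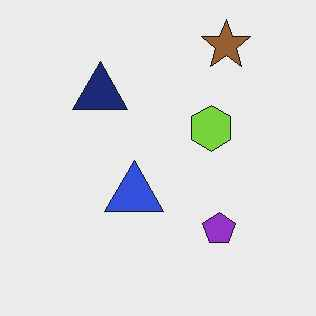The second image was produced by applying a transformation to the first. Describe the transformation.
JPEG-compressed with visible artifacts.

Blocky 8×8 compression artifacts appear around shape edges and the flat background shows ringing — characteristic JPEG degradation.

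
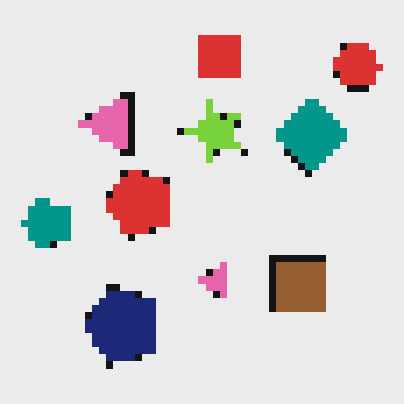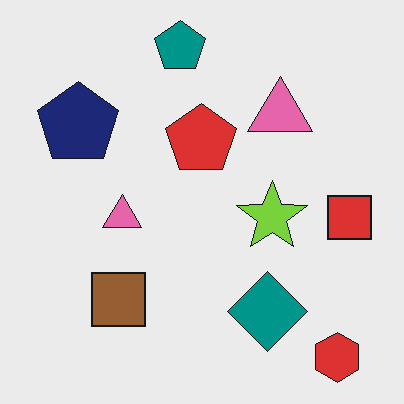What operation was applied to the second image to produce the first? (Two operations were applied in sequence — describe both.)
This is the original image rotated 90° counter-clockwise, then pixelated into visible square blocks.

The red hexagon sits in the bottom-right of the second image and the top-right of the first — consistent with a whole-image 90° counter-clockwise rotation. Shapes are reduced to large square blocks; fine edges and outlines are lost — a downscale-then-upscale (mosaic) effect.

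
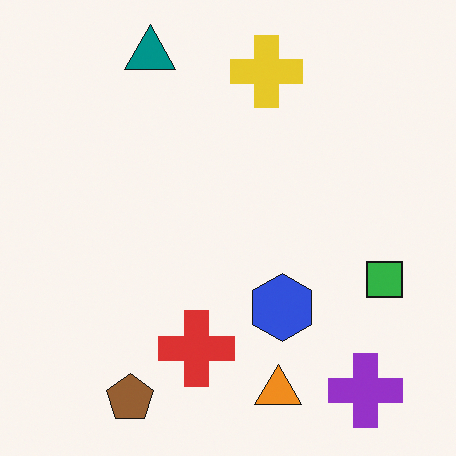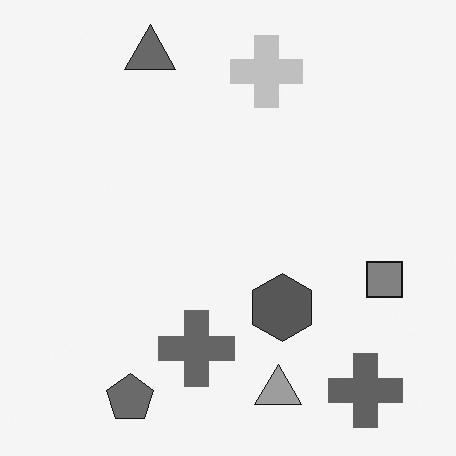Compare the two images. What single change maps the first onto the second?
This is the original image converted to grayscale.

All color is removed — every shape is now a shade of grey.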